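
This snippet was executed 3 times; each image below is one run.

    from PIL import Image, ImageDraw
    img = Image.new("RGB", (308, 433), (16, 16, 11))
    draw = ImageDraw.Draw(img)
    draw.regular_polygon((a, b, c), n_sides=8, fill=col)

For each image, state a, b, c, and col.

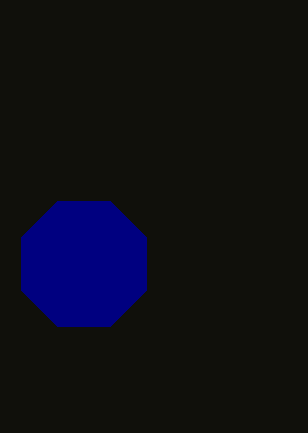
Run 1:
a = 84
b = 264
c = 68
col = 'navy'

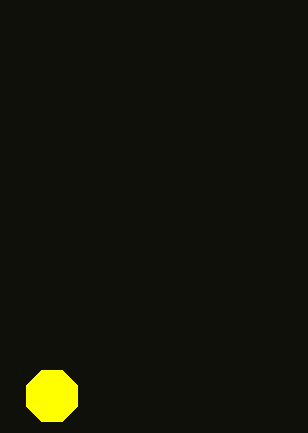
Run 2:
a = 52
b = 396
c = 28
col = 'yellow'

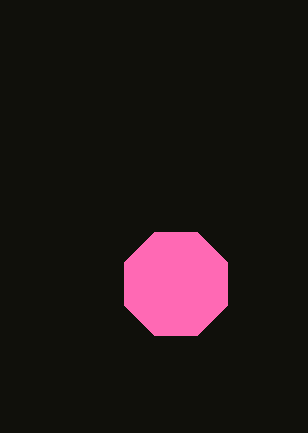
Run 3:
a = 176
b = 284
c = 56
col = 'hotpink'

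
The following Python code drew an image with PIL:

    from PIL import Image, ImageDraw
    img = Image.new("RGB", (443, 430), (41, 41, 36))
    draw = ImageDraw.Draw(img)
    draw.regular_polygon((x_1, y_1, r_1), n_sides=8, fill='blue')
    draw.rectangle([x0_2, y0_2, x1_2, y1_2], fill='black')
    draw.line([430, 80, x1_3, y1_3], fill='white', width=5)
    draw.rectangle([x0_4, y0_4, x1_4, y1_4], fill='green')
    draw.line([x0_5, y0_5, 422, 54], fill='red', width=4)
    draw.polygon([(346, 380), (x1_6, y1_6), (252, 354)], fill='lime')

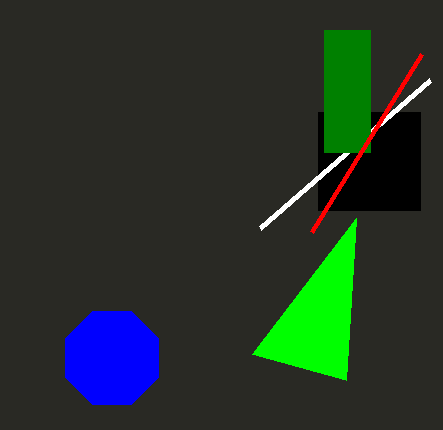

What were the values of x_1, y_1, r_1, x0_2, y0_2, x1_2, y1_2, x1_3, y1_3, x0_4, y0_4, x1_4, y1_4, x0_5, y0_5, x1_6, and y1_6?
x_1 = 112; y_1 = 358; r_1 = 50; x0_2 = 318; y0_2 = 112; x1_2 = 420; y1_2 = 210; x1_3 = 260; y1_3 = 228; x0_4 = 324; y0_4 = 30; x1_4 = 370; y1_4 = 152; x0_5 = 312; y0_5 = 232; x1_6 = 356; y1_6 = 218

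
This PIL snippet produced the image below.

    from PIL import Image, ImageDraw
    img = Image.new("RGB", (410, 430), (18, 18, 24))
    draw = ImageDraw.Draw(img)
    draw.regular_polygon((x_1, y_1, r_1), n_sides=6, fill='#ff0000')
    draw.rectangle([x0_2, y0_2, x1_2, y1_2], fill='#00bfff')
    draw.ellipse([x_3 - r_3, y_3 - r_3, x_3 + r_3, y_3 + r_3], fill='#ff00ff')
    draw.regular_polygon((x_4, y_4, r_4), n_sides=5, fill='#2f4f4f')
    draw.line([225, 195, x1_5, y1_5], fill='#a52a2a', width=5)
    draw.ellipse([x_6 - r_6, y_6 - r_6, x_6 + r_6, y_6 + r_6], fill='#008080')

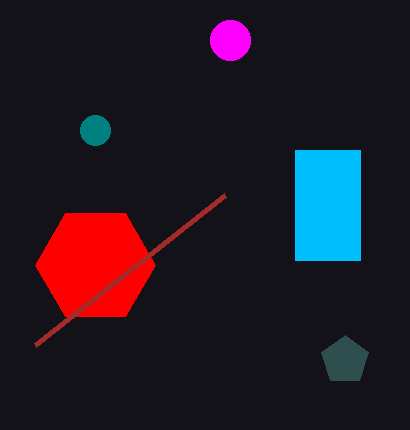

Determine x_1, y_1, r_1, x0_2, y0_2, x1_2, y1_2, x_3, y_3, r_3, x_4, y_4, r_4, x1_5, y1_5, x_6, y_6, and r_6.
x_1 = 95, y_1 = 265, r_1 = 60, x0_2 = 295, y0_2 = 150, x1_2 = 360, y1_2 = 260, x_3 = 230, y_3 = 40, r_3 = 20, x_4 = 345, y_4 = 360, r_4 = 25, x1_5 = 35, y1_5 = 345, x_6 = 95, y_6 = 130, r_6 = 15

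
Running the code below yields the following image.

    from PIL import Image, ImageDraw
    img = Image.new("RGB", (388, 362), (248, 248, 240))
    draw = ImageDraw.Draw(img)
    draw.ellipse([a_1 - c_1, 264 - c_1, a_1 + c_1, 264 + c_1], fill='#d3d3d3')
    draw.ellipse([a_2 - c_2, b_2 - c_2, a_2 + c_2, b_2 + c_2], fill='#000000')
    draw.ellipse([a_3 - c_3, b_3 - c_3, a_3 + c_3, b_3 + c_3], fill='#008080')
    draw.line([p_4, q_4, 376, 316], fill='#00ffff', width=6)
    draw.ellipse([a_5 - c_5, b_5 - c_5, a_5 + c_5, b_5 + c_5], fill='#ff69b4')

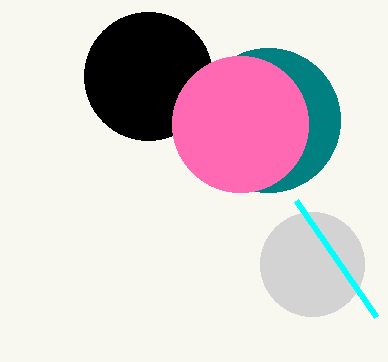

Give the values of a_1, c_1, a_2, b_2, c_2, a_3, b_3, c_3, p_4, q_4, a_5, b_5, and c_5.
a_1 = 312
c_1 = 52
a_2 = 148
b_2 = 76
c_2 = 64
a_3 = 268
b_3 = 120
c_3 = 72
p_4 = 296
q_4 = 200
a_5 = 240
b_5 = 124
c_5 = 68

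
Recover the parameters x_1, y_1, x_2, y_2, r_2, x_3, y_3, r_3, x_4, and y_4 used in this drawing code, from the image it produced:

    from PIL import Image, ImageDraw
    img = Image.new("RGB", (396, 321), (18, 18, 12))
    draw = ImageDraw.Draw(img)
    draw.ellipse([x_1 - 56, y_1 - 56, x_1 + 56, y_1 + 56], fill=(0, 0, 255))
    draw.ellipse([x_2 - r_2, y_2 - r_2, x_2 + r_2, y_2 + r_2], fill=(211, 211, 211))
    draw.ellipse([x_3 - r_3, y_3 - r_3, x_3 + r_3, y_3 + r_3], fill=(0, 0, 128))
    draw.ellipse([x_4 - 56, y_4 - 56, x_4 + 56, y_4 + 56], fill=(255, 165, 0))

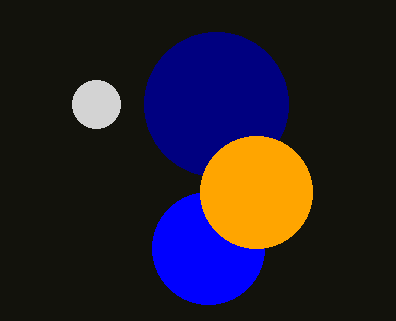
x_1 = 208, y_1 = 248, x_2 = 96, y_2 = 104, r_2 = 24, x_3 = 216, y_3 = 104, r_3 = 72, x_4 = 256, y_4 = 192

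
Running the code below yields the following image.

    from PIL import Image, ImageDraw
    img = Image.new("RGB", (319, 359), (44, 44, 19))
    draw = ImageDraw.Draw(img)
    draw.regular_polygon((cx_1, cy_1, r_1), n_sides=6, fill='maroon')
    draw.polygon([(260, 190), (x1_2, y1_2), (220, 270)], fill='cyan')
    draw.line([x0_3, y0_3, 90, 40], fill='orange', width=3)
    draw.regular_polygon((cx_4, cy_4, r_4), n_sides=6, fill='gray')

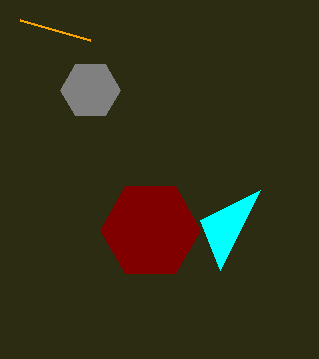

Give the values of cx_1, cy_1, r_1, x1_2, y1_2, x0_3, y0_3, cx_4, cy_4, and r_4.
cx_1 = 150
cy_1 = 230
r_1 = 50
x1_2 = 200
y1_2 = 220
x0_3 = 20
y0_3 = 20
cx_4 = 90
cy_4 = 90
r_4 = 30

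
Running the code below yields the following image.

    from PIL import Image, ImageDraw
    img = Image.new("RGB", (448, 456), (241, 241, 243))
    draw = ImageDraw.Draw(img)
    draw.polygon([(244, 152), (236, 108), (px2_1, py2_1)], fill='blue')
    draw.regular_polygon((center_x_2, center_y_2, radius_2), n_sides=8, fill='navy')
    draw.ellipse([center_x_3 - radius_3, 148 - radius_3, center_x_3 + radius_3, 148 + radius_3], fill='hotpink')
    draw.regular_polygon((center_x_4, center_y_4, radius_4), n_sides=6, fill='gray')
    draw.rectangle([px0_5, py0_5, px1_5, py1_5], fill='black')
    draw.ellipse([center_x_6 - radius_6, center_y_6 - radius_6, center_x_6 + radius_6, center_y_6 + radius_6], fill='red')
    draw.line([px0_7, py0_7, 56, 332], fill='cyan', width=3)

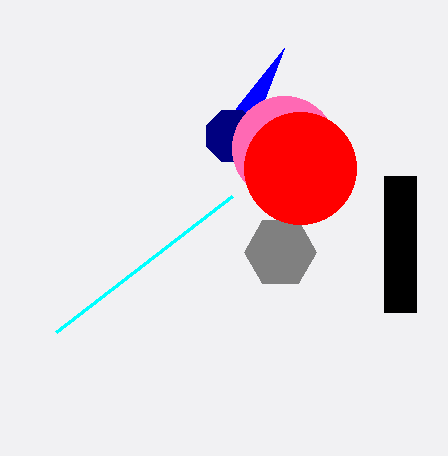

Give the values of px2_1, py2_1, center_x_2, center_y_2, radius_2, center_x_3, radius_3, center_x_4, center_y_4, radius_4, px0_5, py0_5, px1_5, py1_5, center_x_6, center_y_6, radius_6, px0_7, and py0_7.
px2_1 = 284
py2_1 = 48
center_x_2 = 232
center_y_2 = 136
radius_2 = 28
center_x_3 = 284
radius_3 = 52
center_x_4 = 280
center_y_4 = 252
radius_4 = 36
px0_5 = 384
py0_5 = 176
px1_5 = 416
py1_5 = 312
center_x_6 = 300
center_y_6 = 168
radius_6 = 56
px0_7 = 232
py0_7 = 196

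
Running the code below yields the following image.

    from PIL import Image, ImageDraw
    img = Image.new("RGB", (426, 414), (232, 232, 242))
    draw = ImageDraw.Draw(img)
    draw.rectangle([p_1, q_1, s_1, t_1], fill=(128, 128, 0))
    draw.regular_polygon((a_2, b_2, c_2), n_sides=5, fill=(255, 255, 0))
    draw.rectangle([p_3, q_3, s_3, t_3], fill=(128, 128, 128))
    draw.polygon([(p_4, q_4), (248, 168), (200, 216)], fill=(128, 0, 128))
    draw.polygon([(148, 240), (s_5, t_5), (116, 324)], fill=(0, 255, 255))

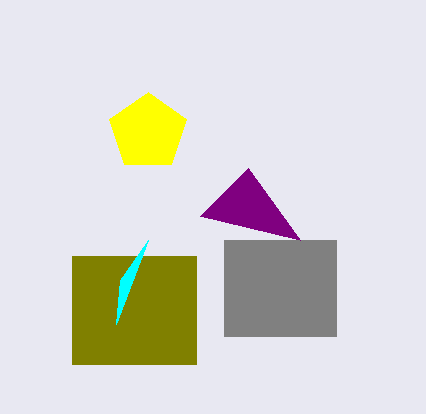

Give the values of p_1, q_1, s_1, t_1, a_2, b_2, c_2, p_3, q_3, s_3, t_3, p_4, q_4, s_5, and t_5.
p_1 = 72
q_1 = 256
s_1 = 196
t_1 = 364
a_2 = 148
b_2 = 132
c_2 = 40
p_3 = 224
q_3 = 240
s_3 = 336
t_3 = 336
p_4 = 300
q_4 = 240
s_5 = 120
t_5 = 280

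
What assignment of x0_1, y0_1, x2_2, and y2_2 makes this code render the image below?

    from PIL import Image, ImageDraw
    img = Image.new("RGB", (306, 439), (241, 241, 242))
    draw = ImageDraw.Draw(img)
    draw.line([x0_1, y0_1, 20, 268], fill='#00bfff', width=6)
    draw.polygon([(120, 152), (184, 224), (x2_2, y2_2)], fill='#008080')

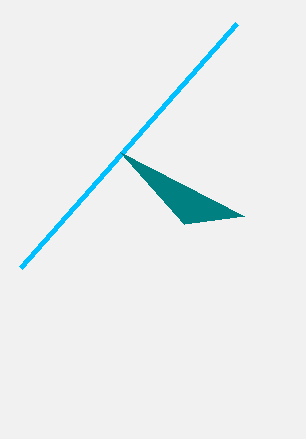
x0_1 = 236; y0_1 = 24; x2_2 = 244; y2_2 = 216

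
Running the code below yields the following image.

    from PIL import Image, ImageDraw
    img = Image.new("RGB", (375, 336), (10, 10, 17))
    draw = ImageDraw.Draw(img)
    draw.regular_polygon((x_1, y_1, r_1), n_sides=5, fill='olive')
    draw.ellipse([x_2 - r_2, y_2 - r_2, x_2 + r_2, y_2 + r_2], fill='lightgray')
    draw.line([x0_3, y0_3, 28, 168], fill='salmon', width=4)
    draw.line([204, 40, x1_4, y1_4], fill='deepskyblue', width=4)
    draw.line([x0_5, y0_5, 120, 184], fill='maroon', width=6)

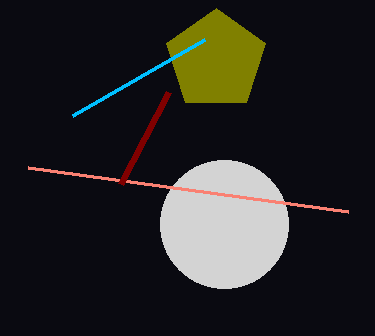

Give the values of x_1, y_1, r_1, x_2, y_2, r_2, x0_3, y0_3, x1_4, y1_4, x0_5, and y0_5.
x_1 = 216
y_1 = 60
r_1 = 52
x_2 = 224
y_2 = 224
r_2 = 64
x0_3 = 348
y0_3 = 212
x1_4 = 72
y1_4 = 116
x0_5 = 168
y0_5 = 92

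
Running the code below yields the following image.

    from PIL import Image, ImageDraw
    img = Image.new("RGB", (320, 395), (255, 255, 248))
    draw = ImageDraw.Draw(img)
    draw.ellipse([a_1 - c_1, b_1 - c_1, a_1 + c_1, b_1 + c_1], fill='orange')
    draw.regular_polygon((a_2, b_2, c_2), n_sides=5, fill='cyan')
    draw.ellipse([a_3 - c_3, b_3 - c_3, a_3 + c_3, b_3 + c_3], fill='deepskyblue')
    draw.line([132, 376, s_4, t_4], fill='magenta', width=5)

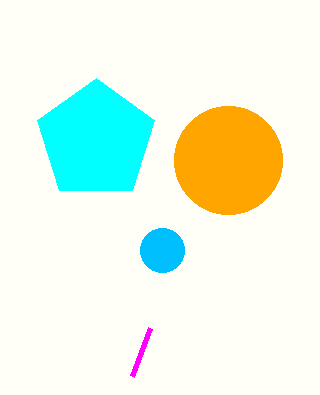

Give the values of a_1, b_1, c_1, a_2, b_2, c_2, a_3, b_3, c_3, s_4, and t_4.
a_1 = 228
b_1 = 160
c_1 = 54
a_2 = 96
b_2 = 140
c_2 = 62
a_3 = 162
b_3 = 250
c_3 = 22
s_4 = 150
t_4 = 328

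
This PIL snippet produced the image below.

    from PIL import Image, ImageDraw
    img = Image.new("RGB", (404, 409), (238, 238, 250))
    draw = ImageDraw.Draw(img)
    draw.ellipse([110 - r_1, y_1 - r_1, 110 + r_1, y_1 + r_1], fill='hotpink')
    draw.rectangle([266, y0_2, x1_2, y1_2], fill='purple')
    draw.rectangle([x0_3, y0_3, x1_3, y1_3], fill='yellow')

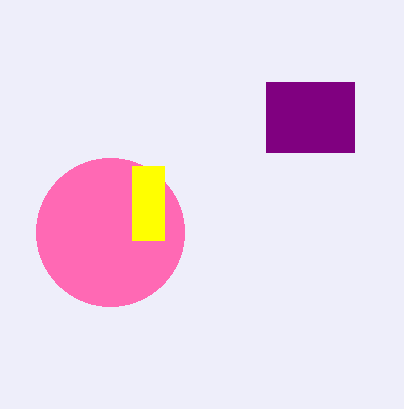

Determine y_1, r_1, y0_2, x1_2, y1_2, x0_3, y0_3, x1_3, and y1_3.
y_1 = 232, r_1 = 74, y0_2 = 82, x1_2 = 354, y1_2 = 152, x0_3 = 132, y0_3 = 166, x1_3 = 164, y1_3 = 240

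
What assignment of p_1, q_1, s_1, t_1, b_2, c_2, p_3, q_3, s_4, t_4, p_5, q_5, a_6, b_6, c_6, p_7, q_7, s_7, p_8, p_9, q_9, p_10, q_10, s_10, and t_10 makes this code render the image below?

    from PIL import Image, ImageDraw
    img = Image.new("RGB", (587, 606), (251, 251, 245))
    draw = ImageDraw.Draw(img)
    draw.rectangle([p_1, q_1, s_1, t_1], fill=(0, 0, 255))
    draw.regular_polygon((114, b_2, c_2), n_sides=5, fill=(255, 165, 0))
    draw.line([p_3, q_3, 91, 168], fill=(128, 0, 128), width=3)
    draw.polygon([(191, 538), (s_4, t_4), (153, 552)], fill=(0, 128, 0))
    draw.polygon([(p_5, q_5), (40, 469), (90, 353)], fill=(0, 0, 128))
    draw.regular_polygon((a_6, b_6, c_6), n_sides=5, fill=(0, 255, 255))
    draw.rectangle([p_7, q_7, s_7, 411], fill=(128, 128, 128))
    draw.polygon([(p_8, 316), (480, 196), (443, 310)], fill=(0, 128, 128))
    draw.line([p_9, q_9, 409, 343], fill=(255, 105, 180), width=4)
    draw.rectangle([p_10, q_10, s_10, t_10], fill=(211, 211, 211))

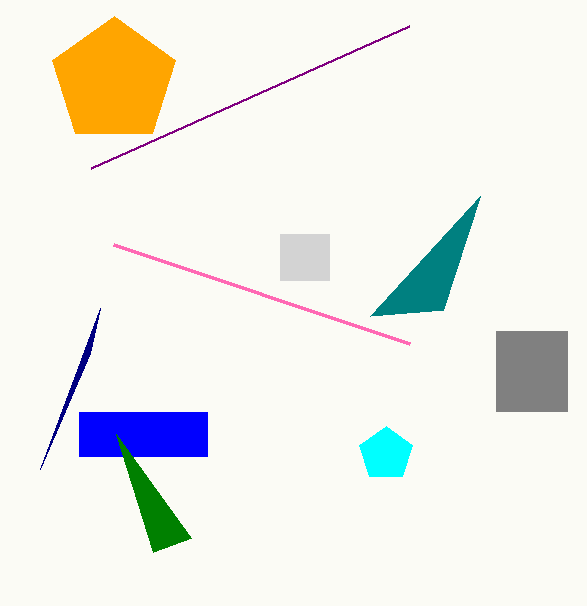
p_1 = 79; q_1 = 412; s_1 = 207; t_1 = 456; b_2 = 81; c_2 = 65; p_3 = 409; q_3 = 26; s_4 = 116; t_4 = 434; p_5 = 100; q_5 = 308; a_6 = 386; b_6 = 454; c_6 = 28; p_7 = 496; q_7 = 331; s_7 = 567; p_8 = 370; p_9 = 113; q_9 = 244; p_10 = 280; q_10 = 234; s_10 = 329; t_10 = 280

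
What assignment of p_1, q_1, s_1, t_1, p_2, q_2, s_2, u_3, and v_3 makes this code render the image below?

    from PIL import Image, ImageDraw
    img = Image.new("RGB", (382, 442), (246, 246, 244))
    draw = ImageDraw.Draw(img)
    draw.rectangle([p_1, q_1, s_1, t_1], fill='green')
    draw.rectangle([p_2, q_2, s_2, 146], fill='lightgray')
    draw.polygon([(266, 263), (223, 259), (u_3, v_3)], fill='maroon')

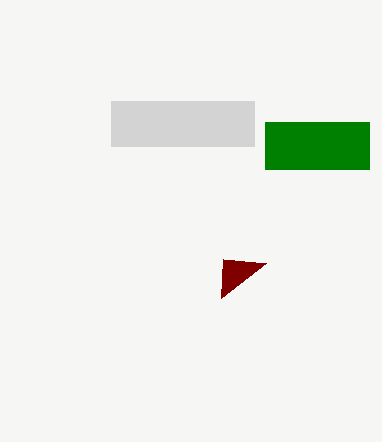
p_1 = 265
q_1 = 122
s_1 = 369
t_1 = 169
p_2 = 111
q_2 = 101
s_2 = 254
u_3 = 221
v_3 = 298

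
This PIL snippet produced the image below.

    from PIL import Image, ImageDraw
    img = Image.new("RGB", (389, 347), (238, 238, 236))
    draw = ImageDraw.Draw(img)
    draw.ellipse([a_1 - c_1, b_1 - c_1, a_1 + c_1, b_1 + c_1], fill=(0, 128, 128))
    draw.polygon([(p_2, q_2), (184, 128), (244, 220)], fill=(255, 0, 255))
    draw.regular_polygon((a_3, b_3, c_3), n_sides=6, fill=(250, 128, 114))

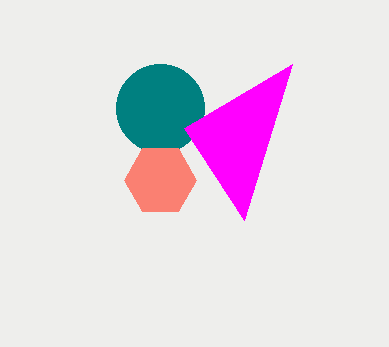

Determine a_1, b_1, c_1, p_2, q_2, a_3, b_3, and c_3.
a_1 = 160; b_1 = 108; c_1 = 44; p_2 = 292; q_2 = 64; a_3 = 160; b_3 = 180; c_3 = 36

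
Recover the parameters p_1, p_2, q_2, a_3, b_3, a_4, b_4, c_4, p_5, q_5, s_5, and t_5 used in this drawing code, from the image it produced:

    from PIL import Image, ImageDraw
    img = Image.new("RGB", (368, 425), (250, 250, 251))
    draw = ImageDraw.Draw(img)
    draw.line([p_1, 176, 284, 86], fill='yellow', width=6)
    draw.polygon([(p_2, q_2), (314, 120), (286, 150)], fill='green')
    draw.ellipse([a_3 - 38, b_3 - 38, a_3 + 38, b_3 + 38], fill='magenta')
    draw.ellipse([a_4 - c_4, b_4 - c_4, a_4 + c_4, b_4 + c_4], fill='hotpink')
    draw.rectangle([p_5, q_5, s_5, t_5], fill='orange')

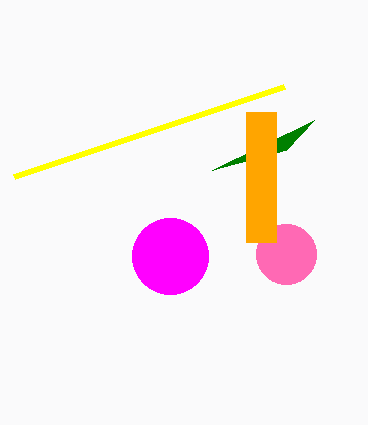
p_1 = 14
p_2 = 212
q_2 = 170
a_3 = 170
b_3 = 256
a_4 = 286
b_4 = 254
c_4 = 30
p_5 = 246
q_5 = 112
s_5 = 276
t_5 = 242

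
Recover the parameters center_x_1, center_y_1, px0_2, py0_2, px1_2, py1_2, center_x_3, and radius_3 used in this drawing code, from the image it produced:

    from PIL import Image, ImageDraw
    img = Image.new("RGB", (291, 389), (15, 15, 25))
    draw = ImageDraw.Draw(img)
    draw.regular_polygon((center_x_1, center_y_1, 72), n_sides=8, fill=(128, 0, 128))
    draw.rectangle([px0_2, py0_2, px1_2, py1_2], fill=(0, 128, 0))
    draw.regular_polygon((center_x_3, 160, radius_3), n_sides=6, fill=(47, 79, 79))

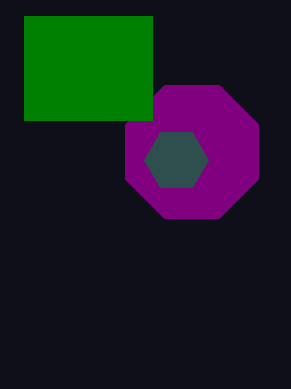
center_x_1 = 192; center_y_1 = 152; px0_2 = 24; py0_2 = 16; px1_2 = 152; py1_2 = 120; center_x_3 = 176; radius_3 = 32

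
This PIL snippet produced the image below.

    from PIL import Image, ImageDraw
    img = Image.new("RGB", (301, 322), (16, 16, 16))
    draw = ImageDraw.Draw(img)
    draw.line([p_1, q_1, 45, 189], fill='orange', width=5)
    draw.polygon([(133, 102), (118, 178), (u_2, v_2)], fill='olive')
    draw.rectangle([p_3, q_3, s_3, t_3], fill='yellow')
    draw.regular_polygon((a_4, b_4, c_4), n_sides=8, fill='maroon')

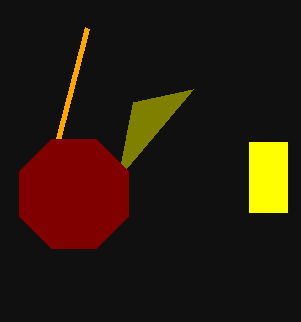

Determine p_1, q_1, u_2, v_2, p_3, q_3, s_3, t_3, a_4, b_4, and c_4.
p_1 = 87; q_1 = 28; u_2 = 193; v_2 = 89; p_3 = 249; q_3 = 142; s_3 = 287; t_3 = 212; a_4 = 74; b_4 = 194; c_4 = 59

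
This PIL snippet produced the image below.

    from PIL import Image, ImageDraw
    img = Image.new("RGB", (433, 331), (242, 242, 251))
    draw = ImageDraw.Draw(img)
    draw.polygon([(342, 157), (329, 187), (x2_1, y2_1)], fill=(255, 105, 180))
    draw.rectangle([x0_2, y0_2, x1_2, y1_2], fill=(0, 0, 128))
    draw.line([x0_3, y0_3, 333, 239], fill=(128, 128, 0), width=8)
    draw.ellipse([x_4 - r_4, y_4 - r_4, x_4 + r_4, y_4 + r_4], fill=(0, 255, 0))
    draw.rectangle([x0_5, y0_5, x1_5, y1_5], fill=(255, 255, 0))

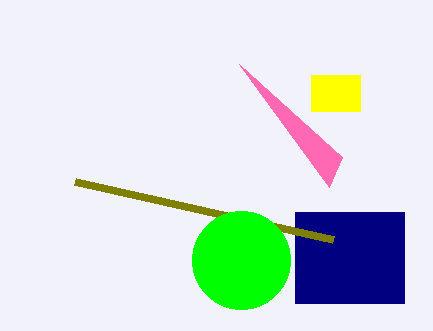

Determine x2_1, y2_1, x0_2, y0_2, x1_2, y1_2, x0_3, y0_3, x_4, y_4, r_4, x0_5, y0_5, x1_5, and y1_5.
x2_1 = 239, y2_1 = 64, x0_2 = 295, y0_2 = 212, x1_2 = 404, y1_2 = 303, x0_3 = 75, y0_3 = 181, x_4 = 241, y_4 = 260, r_4 = 49, x0_5 = 311, y0_5 = 75, x1_5 = 360, y1_5 = 111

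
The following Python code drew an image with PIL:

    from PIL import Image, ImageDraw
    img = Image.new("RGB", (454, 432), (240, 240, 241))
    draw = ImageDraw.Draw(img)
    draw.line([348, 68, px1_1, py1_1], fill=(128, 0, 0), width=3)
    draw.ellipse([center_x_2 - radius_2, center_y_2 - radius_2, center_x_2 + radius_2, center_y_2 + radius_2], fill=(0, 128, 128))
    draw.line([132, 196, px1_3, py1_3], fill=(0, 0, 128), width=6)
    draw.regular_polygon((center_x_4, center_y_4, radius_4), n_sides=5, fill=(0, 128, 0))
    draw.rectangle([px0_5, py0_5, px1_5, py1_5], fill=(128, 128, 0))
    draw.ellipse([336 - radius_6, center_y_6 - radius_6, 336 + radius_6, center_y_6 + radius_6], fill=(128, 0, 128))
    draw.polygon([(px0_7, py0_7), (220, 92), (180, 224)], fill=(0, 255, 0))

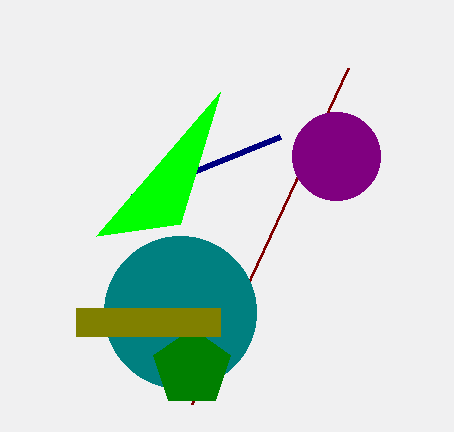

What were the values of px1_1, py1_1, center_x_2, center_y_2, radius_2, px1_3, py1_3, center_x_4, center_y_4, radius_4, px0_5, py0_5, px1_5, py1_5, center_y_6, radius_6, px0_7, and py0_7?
px1_1 = 192; py1_1 = 404; center_x_2 = 180; center_y_2 = 312; radius_2 = 76; px1_3 = 280; py1_3 = 136; center_x_4 = 192; center_y_4 = 368; radius_4 = 40; px0_5 = 76; py0_5 = 308; px1_5 = 220; py1_5 = 336; center_y_6 = 156; radius_6 = 44; px0_7 = 96; py0_7 = 236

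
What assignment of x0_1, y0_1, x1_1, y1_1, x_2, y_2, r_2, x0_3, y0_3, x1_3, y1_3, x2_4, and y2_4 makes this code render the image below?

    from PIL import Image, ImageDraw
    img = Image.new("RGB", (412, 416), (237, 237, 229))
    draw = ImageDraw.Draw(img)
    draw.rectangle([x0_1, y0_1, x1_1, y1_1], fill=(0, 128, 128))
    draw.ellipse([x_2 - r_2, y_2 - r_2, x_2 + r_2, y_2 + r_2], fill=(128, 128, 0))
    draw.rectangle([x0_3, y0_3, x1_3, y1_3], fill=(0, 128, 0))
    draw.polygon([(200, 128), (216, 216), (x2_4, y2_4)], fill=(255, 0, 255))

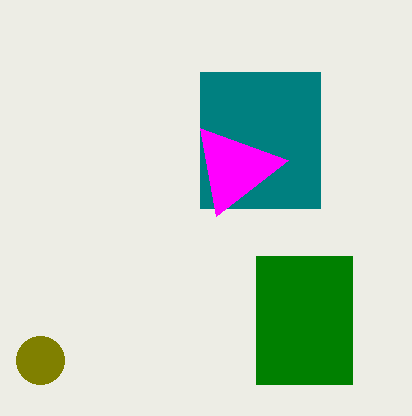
x0_1 = 200, y0_1 = 72, x1_1 = 320, y1_1 = 208, x_2 = 40, y_2 = 360, r_2 = 24, x0_3 = 256, y0_3 = 256, x1_3 = 352, y1_3 = 384, x2_4 = 288, y2_4 = 160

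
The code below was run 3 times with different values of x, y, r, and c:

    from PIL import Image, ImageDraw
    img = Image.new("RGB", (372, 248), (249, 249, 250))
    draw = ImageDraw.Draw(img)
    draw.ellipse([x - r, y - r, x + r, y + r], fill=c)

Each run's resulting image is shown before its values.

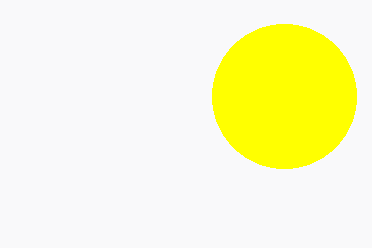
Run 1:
x = 284; y = 96; r = 72; c = 'yellow'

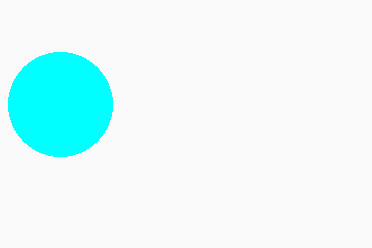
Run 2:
x = 60
y = 104
r = 52
c = 'cyan'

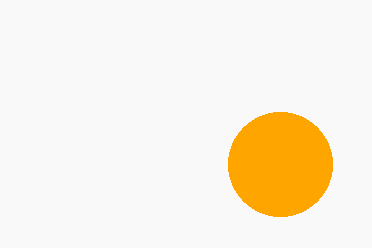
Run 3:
x = 280
y = 164
r = 52
c = 'orange'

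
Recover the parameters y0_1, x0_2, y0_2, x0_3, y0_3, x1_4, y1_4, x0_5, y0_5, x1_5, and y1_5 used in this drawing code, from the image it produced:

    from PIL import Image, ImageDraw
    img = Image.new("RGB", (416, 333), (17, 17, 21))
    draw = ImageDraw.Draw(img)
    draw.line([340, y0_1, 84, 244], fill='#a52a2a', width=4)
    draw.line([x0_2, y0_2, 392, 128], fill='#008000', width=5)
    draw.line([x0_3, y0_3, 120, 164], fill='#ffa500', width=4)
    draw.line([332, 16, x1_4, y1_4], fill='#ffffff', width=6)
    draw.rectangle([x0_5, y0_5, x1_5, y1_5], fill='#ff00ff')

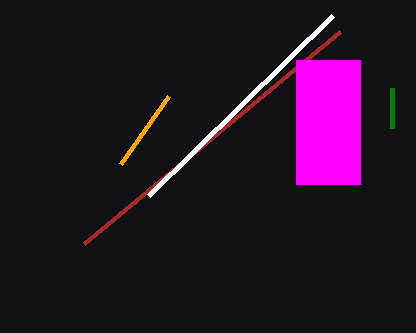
y0_1 = 32
x0_2 = 392
y0_2 = 88
x0_3 = 168
y0_3 = 96
x1_4 = 148
y1_4 = 196
x0_5 = 296
y0_5 = 60
x1_5 = 360
y1_5 = 184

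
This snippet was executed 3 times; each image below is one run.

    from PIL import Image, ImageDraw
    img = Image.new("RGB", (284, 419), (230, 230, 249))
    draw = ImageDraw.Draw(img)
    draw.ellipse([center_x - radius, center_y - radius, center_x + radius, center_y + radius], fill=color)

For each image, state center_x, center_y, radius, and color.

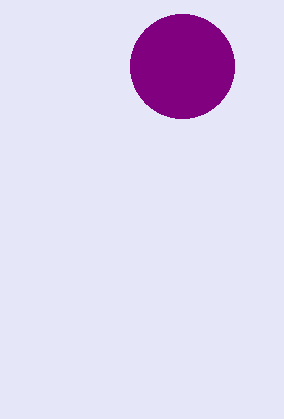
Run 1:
center_x = 182, center_y = 66, radius = 52, color = 'purple'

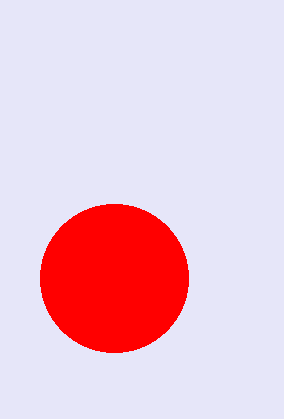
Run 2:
center_x = 114
center_y = 278
radius = 74
color = 'red'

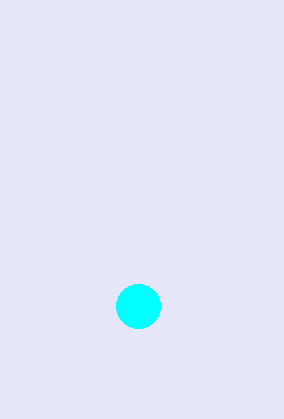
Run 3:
center_x = 138
center_y = 306
radius = 22
color = 'cyan'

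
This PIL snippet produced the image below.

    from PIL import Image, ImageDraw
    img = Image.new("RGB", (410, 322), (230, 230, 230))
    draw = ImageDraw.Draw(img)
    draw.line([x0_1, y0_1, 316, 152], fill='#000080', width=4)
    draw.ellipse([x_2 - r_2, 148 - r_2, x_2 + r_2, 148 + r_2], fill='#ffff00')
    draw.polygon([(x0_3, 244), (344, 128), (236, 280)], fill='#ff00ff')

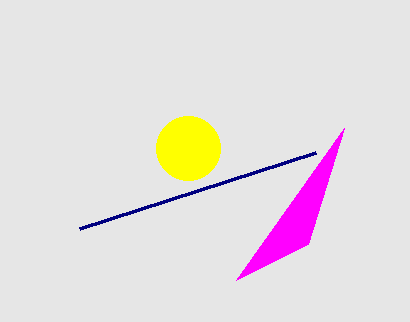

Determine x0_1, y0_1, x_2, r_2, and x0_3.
x0_1 = 80, y0_1 = 228, x_2 = 188, r_2 = 32, x0_3 = 308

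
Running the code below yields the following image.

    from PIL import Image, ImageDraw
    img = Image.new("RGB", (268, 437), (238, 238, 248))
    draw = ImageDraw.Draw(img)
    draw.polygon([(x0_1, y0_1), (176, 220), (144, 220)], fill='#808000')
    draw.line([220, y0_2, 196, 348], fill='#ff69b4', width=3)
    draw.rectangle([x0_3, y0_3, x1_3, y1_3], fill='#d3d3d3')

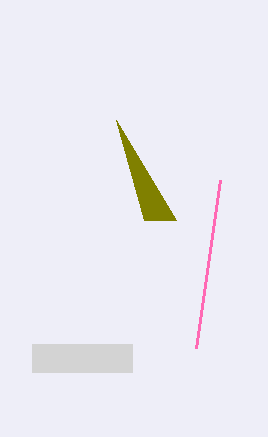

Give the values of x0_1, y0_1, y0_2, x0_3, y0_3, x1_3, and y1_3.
x0_1 = 116
y0_1 = 120
y0_2 = 180
x0_3 = 32
y0_3 = 344
x1_3 = 132
y1_3 = 372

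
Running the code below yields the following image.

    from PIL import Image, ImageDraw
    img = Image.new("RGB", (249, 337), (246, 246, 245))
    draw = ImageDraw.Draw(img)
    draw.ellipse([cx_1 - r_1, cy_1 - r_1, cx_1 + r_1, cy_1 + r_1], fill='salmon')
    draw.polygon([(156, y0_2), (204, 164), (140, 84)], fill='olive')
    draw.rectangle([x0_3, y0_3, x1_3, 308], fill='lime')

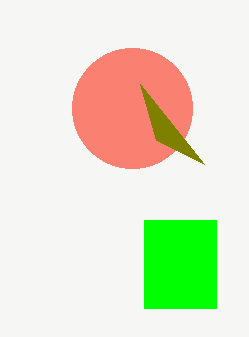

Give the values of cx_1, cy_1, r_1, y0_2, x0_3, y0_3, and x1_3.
cx_1 = 132; cy_1 = 108; r_1 = 60; y0_2 = 140; x0_3 = 144; y0_3 = 220; x1_3 = 216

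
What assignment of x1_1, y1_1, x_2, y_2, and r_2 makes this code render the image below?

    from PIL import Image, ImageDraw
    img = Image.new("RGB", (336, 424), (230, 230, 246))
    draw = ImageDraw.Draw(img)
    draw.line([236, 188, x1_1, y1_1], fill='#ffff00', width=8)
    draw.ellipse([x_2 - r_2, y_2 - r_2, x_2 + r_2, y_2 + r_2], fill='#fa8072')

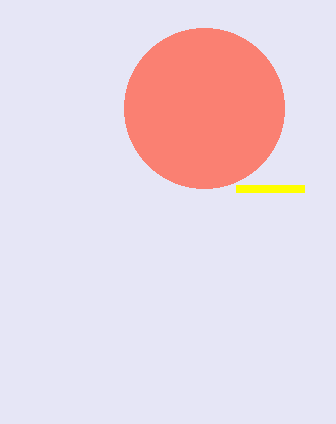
x1_1 = 304
y1_1 = 188
x_2 = 204
y_2 = 108
r_2 = 80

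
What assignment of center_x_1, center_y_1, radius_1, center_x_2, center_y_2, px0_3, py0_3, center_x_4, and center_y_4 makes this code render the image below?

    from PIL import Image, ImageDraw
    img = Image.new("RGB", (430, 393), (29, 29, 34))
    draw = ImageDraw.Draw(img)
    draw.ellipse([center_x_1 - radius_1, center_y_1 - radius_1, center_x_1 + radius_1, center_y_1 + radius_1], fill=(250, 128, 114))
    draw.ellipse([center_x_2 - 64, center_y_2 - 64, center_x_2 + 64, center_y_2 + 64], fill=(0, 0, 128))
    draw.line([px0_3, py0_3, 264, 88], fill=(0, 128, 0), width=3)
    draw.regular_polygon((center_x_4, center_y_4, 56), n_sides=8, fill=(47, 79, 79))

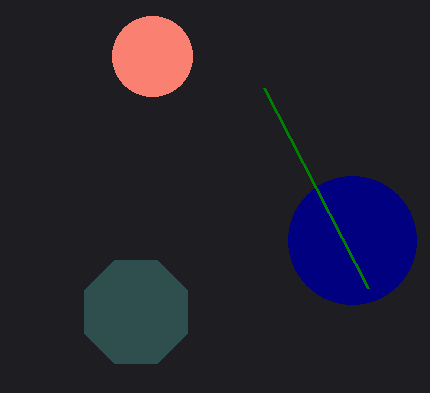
center_x_1 = 152; center_y_1 = 56; radius_1 = 40; center_x_2 = 352; center_y_2 = 240; px0_3 = 368; py0_3 = 288; center_x_4 = 136; center_y_4 = 312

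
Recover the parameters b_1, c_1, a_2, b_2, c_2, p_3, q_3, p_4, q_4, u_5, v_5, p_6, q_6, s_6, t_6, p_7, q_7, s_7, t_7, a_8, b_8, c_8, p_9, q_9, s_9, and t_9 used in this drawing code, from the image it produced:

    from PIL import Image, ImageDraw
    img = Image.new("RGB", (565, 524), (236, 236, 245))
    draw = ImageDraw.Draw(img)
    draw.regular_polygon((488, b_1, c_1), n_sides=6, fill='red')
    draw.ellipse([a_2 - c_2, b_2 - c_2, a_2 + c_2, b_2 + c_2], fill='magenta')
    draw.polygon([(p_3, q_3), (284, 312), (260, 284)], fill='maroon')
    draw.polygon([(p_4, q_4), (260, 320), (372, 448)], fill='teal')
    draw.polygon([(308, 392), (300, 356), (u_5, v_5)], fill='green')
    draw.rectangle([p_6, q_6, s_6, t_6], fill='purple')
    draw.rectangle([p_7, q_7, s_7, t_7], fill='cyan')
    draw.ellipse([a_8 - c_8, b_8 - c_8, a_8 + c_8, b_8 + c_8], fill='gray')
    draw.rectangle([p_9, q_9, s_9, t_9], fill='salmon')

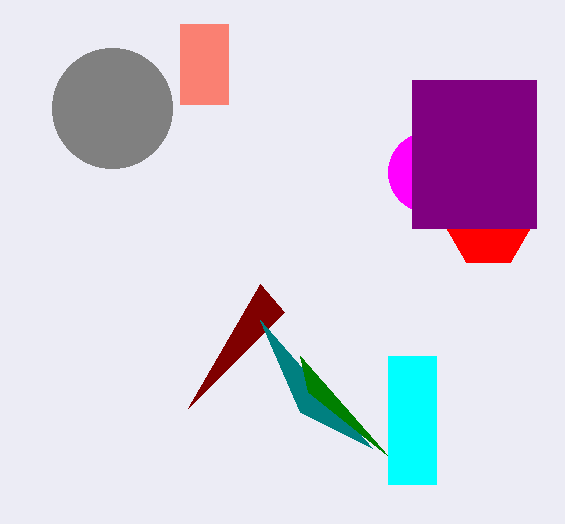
b_1 = 224, c_1 = 44, a_2 = 428, b_2 = 172, c_2 = 40, p_3 = 188, q_3 = 408, p_4 = 300, q_4 = 412, u_5 = 388, v_5 = 456, p_6 = 412, q_6 = 80, s_6 = 536, t_6 = 228, p_7 = 388, q_7 = 356, s_7 = 436, t_7 = 484, a_8 = 112, b_8 = 108, c_8 = 60, p_9 = 180, q_9 = 24, s_9 = 228, t_9 = 104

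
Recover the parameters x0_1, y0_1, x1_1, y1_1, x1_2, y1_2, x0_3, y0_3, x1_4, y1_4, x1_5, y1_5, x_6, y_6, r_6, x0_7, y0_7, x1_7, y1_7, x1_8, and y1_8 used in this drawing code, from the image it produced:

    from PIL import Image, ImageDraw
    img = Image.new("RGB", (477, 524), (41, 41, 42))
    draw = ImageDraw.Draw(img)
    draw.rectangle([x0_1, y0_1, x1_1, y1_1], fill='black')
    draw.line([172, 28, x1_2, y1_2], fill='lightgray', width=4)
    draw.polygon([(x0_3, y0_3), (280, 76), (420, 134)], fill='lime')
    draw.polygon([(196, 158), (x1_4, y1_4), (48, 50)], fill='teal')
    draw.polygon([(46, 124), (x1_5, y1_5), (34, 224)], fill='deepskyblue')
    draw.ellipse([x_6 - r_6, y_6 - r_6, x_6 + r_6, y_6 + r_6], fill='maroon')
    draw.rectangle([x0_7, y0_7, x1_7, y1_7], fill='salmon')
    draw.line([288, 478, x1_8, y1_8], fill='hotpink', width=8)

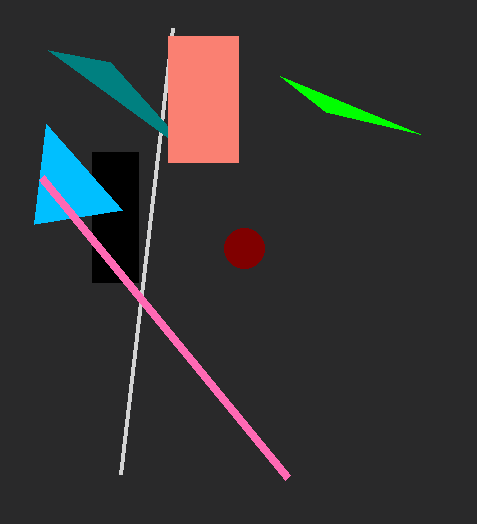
x0_1 = 92
y0_1 = 152
x1_1 = 138
y1_1 = 282
x1_2 = 120
y1_2 = 474
x0_3 = 326
y0_3 = 112
x1_4 = 110
y1_4 = 62
x1_5 = 122
y1_5 = 210
x_6 = 244
y_6 = 248
r_6 = 20
x0_7 = 168
y0_7 = 36
x1_7 = 238
y1_7 = 162
x1_8 = 42
y1_8 = 178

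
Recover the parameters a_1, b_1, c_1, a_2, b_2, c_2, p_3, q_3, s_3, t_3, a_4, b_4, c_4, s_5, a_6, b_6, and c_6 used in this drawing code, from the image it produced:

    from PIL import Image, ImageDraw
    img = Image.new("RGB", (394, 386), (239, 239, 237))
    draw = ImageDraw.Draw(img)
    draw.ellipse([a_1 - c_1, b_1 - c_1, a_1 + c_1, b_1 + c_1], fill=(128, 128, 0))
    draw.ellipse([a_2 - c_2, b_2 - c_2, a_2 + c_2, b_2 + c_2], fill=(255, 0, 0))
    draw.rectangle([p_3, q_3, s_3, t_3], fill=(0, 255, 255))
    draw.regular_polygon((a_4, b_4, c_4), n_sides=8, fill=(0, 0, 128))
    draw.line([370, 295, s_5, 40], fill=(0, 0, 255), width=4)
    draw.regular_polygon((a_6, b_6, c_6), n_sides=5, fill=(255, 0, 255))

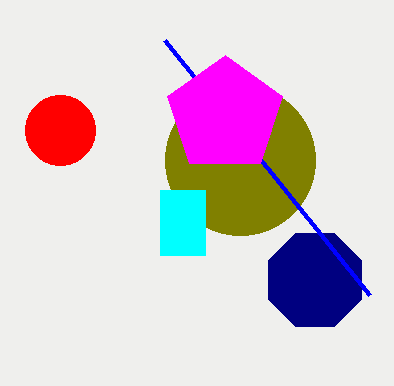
a_1 = 240; b_1 = 160; c_1 = 75; a_2 = 60; b_2 = 130; c_2 = 35; p_3 = 160; q_3 = 190; s_3 = 205; t_3 = 255; a_4 = 315; b_4 = 280; c_4 = 50; s_5 = 165; a_6 = 225; b_6 = 115; c_6 = 60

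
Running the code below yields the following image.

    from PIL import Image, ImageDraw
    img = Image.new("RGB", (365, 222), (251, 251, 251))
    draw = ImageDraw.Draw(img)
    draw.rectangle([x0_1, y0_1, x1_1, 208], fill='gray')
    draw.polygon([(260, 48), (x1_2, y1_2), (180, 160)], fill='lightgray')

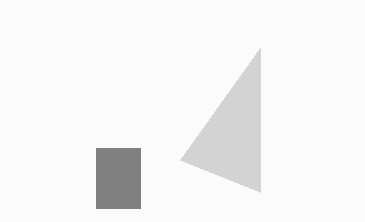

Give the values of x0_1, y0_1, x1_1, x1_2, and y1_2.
x0_1 = 96; y0_1 = 148; x1_1 = 140; x1_2 = 260; y1_2 = 192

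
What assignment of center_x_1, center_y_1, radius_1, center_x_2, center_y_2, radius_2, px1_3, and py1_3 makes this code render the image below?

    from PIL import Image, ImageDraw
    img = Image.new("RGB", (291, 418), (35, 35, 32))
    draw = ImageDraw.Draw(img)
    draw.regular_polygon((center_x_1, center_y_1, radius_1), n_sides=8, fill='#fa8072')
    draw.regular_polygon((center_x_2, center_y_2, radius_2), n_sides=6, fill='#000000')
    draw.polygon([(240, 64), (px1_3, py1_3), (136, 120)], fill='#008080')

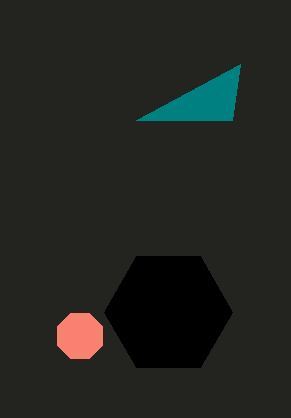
center_x_1 = 80, center_y_1 = 336, radius_1 = 24, center_x_2 = 168, center_y_2 = 312, radius_2 = 64, px1_3 = 232, py1_3 = 120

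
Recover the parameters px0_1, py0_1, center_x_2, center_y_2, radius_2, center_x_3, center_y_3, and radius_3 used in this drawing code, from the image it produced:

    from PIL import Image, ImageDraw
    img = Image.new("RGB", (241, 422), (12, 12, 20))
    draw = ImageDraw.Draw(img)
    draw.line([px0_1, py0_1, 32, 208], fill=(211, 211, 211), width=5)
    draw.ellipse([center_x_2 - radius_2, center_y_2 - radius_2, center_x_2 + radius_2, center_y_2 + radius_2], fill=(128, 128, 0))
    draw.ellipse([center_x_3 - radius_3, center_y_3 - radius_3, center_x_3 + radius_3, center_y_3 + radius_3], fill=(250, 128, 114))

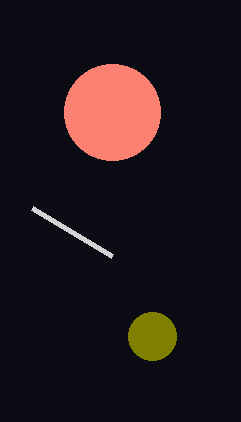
px0_1 = 112, py0_1 = 256, center_x_2 = 152, center_y_2 = 336, radius_2 = 24, center_x_3 = 112, center_y_3 = 112, radius_3 = 48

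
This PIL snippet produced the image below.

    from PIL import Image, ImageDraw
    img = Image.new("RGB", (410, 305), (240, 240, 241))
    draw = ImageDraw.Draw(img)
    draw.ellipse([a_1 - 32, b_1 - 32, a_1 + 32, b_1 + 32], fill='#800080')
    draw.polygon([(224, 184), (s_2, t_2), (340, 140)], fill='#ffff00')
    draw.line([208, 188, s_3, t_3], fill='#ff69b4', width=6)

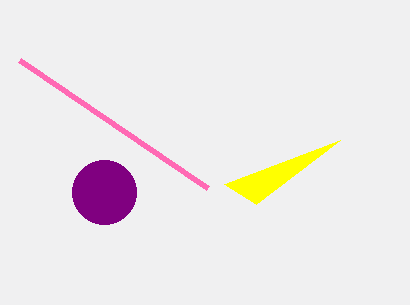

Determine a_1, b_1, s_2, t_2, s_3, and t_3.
a_1 = 104
b_1 = 192
s_2 = 256
t_2 = 204
s_3 = 20
t_3 = 60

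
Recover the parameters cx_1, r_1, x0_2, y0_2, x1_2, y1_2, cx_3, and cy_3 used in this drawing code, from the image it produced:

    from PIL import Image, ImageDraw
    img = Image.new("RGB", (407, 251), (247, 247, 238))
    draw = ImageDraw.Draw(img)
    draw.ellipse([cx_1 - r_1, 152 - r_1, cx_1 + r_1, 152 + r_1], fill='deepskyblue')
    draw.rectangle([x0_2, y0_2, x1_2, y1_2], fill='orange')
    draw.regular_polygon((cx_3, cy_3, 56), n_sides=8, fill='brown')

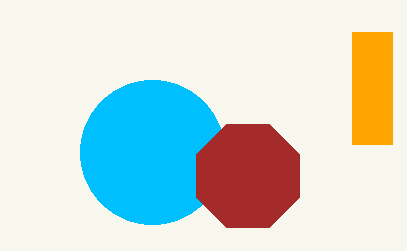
cx_1 = 152; r_1 = 72; x0_2 = 352; y0_2 = 32; x1_2 = 392; y1_2 = 144; cx_3 = 248; cy_3 = 176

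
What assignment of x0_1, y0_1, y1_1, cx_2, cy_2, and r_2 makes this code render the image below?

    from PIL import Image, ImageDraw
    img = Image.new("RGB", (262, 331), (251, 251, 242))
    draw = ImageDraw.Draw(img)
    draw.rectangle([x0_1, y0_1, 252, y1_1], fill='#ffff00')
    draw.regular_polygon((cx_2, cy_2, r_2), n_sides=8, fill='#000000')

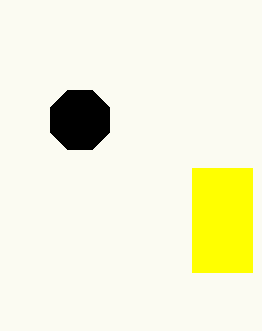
x0_1 = 192, y0_1 = 168, y1_1 = 272, cx_2 = 80, cy_2 = 120, r_2 = 32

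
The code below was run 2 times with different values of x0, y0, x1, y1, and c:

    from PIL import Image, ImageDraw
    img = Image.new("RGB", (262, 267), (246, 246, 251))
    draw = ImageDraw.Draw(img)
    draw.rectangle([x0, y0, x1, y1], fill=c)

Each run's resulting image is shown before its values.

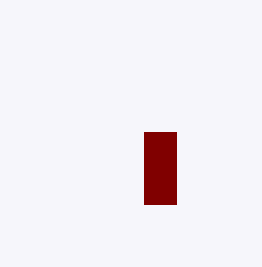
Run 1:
x0 = 144, y0 = 132, x1 = 176, y1 = 204, c = 'maroon'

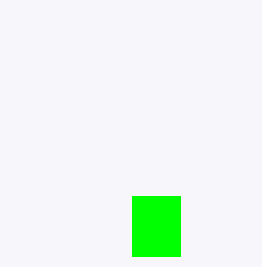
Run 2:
x0 = 132; y0 = 196; x1 = 180; y1 = 256; c = 'lime'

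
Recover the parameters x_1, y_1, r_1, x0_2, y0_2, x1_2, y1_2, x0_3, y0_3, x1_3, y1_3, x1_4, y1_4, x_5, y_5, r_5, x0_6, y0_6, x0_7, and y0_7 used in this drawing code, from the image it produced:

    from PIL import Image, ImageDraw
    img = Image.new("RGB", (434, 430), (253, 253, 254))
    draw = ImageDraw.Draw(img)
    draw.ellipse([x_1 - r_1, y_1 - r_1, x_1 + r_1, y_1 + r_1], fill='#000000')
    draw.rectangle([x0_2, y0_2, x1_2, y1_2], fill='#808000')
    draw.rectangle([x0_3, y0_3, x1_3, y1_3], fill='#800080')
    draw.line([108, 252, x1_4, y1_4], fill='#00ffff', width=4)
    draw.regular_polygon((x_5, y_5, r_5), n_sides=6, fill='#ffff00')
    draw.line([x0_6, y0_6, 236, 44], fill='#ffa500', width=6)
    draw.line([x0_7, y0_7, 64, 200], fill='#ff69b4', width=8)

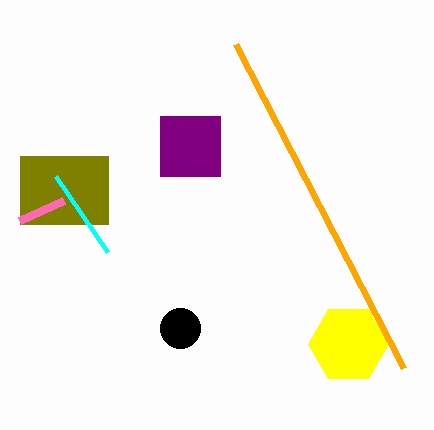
x_1 = 180; y_1 = 328; r_1 = 20; x0_2 = 20; y0_2 = 156; x1_2 = 108; y1_2 = 224; x0_3 = 160; y0_3 = 116; x1_3 = 220; y1_3 = 176; x1_4 = 56; y1_4 = 176; x_5 = 348; y_5 = 344; r_5 = 40; x0_6 = 404; y0_6 = 368; x0_7 = 20; y0_7 = 220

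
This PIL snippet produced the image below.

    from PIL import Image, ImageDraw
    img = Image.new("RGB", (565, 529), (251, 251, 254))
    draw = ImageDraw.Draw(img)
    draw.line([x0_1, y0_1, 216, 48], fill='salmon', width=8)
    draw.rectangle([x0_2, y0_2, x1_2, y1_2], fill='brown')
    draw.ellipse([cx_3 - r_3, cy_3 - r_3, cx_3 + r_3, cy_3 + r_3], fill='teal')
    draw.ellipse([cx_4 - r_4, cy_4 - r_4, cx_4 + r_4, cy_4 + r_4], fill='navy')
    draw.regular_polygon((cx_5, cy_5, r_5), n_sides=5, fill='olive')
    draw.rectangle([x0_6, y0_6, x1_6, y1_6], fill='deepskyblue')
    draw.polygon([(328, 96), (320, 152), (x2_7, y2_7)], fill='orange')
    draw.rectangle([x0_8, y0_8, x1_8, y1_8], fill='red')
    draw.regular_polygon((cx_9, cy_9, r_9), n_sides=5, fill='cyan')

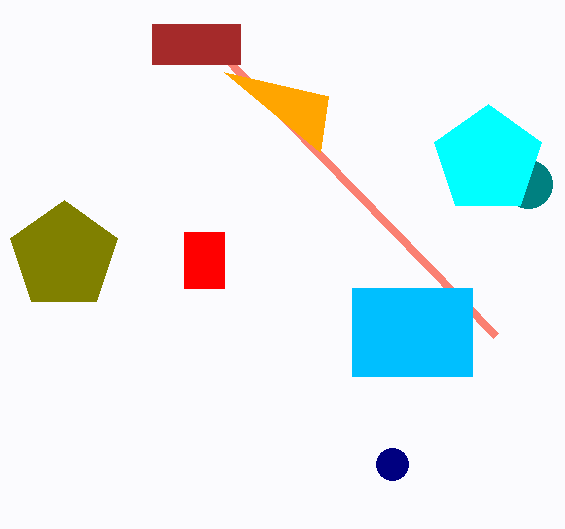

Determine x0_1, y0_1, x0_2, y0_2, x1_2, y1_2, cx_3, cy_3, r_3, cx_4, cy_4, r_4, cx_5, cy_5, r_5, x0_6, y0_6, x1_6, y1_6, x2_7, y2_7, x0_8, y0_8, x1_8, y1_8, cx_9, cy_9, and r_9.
x0_1 = 496, y0_1 = 336, x0_2 = 152, y0_2 = 24, x1_2 = 240, y1_2 = 64, cx_3 = 528, cy_3 = 184, r_3 = 24, cx_4 = 392, cy_4 = 464, r_4 = 16, cx_5 = 64, cy_5 = 256, r_5 = 56, x0_6 = 352, y0_6 = 288, x1_6 = 472, y1_6 = 376, x2_7 = 224, y2_7 = 72, x0_8 = 184, y0_8 = 232, x1_8 = 224, y1_8 = 288, cx_9 = 488, cy_9 = 160, r_9 = 56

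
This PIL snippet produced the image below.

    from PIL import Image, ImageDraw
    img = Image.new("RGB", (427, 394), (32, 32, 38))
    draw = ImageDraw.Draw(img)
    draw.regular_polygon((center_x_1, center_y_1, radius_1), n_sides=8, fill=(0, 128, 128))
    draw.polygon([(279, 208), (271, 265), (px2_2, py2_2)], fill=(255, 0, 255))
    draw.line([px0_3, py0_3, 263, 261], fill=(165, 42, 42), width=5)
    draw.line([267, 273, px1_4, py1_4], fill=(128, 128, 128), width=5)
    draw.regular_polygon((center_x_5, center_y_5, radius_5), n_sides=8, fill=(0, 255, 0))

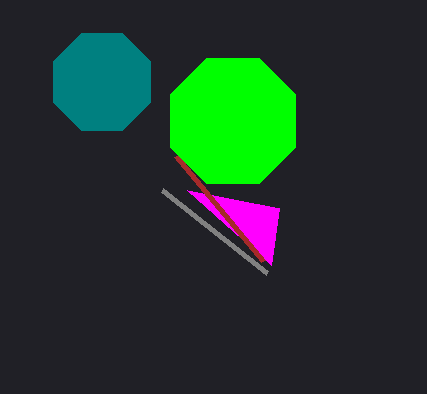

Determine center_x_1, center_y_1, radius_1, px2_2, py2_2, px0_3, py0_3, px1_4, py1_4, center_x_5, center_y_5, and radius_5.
center_x_1 = 102, center_y_1 = 82, radius_1 = 53, px2_2 = 187, py2_2 = 190, px0_3 = 176, py0_3 = 156, px1_4 = 162, py1_4 = 190, center_x_5 = 233, center_y_5 = 121, radius_5 = 68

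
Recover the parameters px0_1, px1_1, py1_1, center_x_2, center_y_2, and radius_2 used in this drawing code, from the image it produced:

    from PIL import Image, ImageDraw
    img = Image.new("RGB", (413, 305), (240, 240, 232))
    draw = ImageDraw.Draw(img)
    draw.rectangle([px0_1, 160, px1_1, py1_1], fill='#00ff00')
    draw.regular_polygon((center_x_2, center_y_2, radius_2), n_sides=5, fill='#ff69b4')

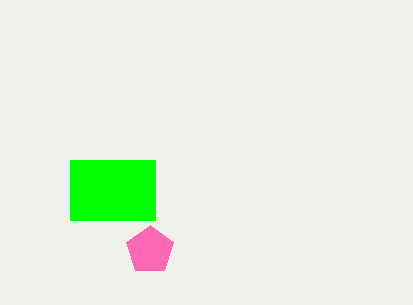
px0_1 = 70
px1_1 = 155
py1_1 = 220
center_x_2 = 150
center_y_2 = 250
radius_2 = 25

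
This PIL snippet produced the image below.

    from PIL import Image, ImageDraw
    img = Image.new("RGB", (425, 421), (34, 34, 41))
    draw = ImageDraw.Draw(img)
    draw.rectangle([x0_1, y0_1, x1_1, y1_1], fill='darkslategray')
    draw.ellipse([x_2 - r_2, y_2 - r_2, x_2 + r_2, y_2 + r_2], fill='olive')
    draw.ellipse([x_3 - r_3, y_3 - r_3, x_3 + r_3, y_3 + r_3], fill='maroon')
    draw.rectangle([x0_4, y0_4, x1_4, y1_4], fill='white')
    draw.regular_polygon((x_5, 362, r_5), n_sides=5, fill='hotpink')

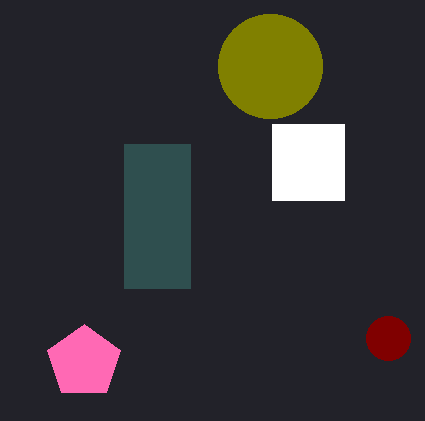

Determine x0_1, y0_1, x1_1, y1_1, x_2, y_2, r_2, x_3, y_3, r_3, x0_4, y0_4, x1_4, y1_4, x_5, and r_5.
x0_1 = 124
y0_1 = 144
x1_1 = 190
y1_1 = 288
x_2 = 270
y_2 = 66
r_2 = 52
x_3 = 388
y_3 = 338
r_3 = 22
x0_4 = 272
y0_4 = 124
x1_4 = 344
y1_4 = 200
x_5 = 84
r_5 = 38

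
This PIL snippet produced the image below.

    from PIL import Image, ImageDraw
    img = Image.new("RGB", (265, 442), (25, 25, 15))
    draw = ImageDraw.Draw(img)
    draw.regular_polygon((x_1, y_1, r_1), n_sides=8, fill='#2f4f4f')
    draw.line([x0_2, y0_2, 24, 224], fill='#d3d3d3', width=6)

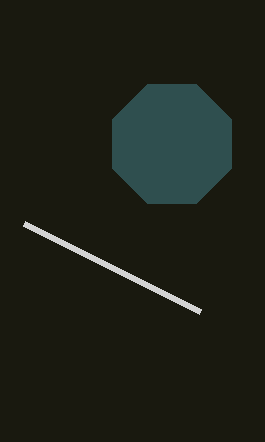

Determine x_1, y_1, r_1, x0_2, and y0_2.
x_1 = 172; y_1 = 144; r_1 = 64; x0_2 = 200; y0_2 = 312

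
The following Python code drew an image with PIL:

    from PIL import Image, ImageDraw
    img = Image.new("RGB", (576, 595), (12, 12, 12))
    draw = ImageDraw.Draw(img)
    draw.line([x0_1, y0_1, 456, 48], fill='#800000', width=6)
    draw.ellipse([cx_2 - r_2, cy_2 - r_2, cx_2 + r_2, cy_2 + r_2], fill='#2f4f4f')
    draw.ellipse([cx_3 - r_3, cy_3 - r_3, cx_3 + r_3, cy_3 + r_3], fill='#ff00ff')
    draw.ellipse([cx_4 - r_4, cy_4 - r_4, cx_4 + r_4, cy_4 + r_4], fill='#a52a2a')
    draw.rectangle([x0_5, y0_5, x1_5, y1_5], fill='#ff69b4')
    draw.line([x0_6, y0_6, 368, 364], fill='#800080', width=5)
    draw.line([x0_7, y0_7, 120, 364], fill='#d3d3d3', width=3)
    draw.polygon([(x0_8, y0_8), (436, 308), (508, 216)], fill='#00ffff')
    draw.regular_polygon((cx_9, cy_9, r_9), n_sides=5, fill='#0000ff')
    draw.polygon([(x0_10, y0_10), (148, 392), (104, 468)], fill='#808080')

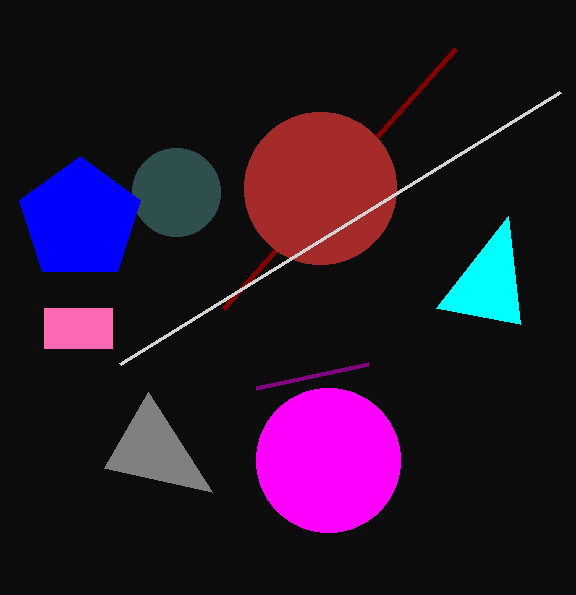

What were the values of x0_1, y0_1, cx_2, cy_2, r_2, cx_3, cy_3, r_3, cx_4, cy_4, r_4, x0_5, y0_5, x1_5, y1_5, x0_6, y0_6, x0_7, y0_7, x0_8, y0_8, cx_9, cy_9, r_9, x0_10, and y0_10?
x0_1 = 224; y0_1 = 308; cx_2 = 176; cy_2 = 192; r_2 = 44; cx_3 = 328; cy_3 = 460; r_3 = 72; cx_4 = 320; cy_4 = 188; r_4 = 76; x0_5 = 44; y0_5 = 308; x1_5 = 112; y1_5 = 348; x0_6 = 256; y0_6 = 388; x0_7 = 560; y0_7 = 92; x0_8 = 520; y0_8 = 324; cx_9 = 80; cy_9 = 220; r_9 = 64; x0_10 = 212; y0_10 = 492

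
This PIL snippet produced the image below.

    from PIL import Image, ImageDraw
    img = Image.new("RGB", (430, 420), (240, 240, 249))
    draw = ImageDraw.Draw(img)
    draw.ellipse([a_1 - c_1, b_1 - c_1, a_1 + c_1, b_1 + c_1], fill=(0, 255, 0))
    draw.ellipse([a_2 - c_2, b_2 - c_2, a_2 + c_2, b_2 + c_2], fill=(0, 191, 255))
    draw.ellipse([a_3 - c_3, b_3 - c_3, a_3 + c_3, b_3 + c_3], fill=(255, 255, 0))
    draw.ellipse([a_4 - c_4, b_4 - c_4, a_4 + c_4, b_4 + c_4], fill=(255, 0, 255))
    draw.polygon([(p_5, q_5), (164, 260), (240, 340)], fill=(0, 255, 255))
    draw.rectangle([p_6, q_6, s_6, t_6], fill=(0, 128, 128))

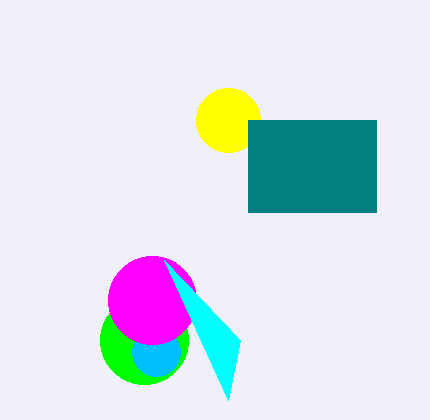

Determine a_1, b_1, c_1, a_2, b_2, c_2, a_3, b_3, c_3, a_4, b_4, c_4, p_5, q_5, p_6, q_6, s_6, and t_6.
a_1 = 144, b_1 = 340, c_1 = 44, a_2 = 156, b_2 = 352, c_2 = 24, a_3 = 228, b_3 = 120, c_3 = 32, a_4 = 152, b_4 = 300, c_4 = 44, p_5 = 228, q_5 = 400, p_6 = 248, q_6 = 120, s_6 = 376, t_6 = 212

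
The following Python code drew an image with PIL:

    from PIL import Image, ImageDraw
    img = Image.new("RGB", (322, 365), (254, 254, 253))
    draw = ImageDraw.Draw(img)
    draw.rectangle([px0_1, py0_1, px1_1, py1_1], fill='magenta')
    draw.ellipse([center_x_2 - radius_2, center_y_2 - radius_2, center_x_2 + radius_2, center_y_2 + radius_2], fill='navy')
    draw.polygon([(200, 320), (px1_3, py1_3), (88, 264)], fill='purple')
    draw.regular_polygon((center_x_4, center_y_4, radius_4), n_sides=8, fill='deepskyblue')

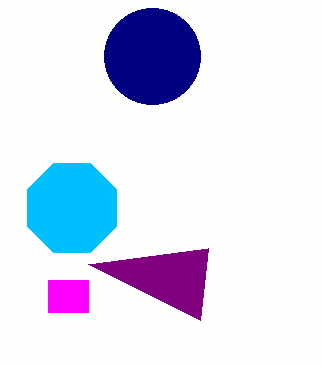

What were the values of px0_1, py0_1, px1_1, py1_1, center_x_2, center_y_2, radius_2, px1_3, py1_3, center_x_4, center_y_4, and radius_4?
px0_1 = 48; py0_1 = 280; px1_1 = 88; py1_1 = 312; center_x_2 = 152; center_y_2 = 56; radius_2 = 48; px1_3 = 208; py1_3 = 248; center_x_4 = 72; center_y_4 = 208; radius_4 = 48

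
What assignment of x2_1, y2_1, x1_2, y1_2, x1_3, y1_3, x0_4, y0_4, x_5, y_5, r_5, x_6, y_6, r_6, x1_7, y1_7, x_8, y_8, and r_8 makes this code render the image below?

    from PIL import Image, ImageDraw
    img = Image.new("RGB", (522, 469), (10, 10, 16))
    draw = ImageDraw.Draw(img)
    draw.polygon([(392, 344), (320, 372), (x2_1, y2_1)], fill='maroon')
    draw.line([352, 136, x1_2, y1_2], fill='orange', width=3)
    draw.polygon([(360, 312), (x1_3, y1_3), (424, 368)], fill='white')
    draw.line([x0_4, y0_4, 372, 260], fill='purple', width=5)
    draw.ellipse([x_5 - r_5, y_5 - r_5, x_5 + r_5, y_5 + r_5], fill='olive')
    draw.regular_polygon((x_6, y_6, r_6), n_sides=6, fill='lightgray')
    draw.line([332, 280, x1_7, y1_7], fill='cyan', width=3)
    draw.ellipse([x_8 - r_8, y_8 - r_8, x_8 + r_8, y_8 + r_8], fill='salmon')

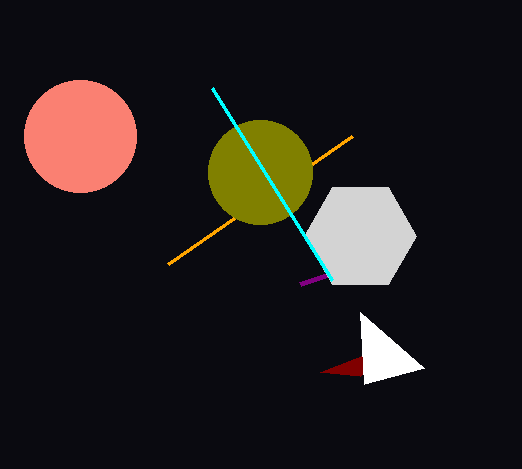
x2_1 = 360; y2_1 = 376; x1_2 = 168; y1_2 = 264; x1_3 = 364; y1_3 = 384; x0_4 = 300; y0_4 = 284; x_5 = 260; y_5 = 172; r_5 = 52; x_6 = 360; y_6 = 236; r_6 = 56; x1_7 = 212; y1_7 = 88; x_8 = 80; y_8 = 136; r_8 = 56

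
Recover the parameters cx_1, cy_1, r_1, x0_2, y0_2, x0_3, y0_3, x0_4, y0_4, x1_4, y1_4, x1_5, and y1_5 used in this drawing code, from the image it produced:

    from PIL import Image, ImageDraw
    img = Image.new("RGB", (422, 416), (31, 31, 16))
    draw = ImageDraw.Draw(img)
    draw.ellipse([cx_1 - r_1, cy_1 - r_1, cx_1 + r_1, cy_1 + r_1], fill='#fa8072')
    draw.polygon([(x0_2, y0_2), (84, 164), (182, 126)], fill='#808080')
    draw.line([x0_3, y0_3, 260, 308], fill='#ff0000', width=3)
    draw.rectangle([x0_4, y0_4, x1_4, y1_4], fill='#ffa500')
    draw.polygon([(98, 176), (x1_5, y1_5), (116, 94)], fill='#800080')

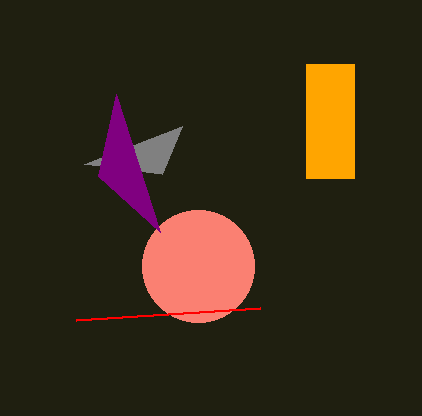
cx_1 = 198
cy_1 = 266
r_1 = 56
x0_2 = 162
y0_2 = 174
x0_3 = 76
y0_3 = 320
x0_4 = 306
y0_4 = 64
x1_4 = 354
y1_4 = 178
x1_5 = 160
y1_5 = 232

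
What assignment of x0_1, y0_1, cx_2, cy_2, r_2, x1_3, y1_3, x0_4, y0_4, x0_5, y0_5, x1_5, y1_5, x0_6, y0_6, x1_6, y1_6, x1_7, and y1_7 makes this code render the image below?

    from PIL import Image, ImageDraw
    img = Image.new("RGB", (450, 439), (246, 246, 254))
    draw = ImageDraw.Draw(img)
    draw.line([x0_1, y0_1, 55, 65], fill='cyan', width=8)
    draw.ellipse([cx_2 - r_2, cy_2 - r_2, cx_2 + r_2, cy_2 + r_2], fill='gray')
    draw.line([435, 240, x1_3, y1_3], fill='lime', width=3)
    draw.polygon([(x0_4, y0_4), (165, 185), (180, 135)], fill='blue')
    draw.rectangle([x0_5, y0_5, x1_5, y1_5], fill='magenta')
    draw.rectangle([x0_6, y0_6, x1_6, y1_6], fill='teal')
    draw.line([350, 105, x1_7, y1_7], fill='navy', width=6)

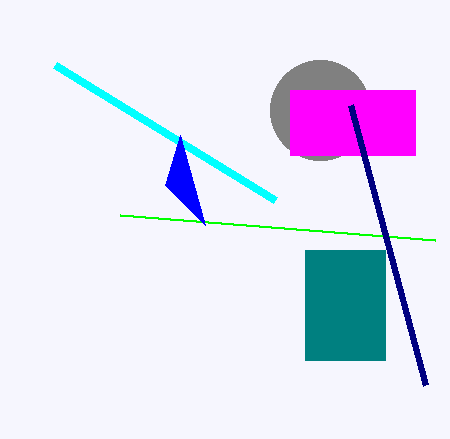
x0_1 = 275; y0_1 = 200; cx_2 = 320; cy_2 = 110; r_2 = 50; x1_3 = 120; y1_3 = 215; x0_4 = 205; y0_4 = 225; x0_5 = 290; y0_5 = 90; x1_5 = 415; y1_5 = 155; x0_6 = 305; y0_6 = 250; x1_6 = 385; y1_6 = 360; x1_7 = 425; y1_7 = 385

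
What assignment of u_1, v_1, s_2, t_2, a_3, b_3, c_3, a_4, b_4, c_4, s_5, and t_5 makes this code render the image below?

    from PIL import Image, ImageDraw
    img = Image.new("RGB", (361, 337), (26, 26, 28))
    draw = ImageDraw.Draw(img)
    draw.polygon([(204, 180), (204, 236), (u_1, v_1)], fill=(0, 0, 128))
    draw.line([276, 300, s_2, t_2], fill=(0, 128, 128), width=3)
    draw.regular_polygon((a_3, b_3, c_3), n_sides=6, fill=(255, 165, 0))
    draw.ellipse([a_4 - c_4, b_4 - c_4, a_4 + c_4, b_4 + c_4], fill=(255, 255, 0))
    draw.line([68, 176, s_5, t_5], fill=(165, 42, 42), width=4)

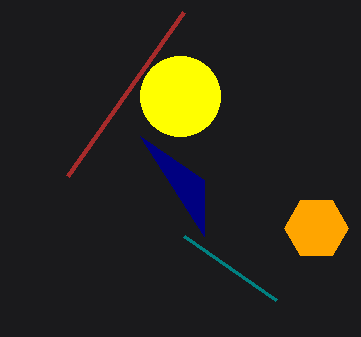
u_1 = 140
v_1 = 136
s_2 = 184
t_2 = 236
a_3 = 316
b_3 = 228
c_3 = 32
a_4 = 180
b_4 = 96
c_4 = 40
s_5 = 184
t_5 = 12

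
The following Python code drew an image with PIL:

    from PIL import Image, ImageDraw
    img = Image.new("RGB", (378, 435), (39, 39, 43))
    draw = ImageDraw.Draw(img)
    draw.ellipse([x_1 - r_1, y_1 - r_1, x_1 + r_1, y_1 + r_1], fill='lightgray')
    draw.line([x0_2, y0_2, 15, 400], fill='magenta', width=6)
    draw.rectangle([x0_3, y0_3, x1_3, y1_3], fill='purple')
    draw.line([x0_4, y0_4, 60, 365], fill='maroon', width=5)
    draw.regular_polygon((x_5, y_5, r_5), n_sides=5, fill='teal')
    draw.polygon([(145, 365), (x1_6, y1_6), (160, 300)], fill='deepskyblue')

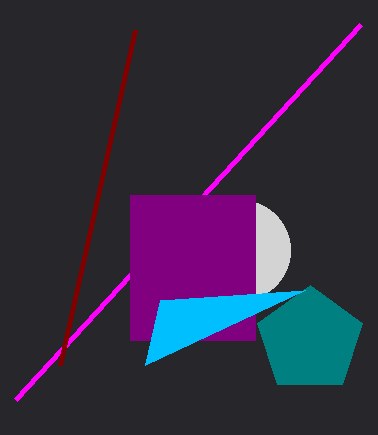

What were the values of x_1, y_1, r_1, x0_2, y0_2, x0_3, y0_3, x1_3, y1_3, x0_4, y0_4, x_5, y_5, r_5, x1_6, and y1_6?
x_1 = 240
y_1 = 250
r_1 = 50
x0_2 = 360
y0_2 = 25
x0_3 = 130
y0_3 = 195
x1_3 = 255
y1_3 = 340
x0_4 = 135
y0_4 = 30
x_5 = 310
y_5 = 340
r_5 = 55
x1_6 = 305
y1_6 = 290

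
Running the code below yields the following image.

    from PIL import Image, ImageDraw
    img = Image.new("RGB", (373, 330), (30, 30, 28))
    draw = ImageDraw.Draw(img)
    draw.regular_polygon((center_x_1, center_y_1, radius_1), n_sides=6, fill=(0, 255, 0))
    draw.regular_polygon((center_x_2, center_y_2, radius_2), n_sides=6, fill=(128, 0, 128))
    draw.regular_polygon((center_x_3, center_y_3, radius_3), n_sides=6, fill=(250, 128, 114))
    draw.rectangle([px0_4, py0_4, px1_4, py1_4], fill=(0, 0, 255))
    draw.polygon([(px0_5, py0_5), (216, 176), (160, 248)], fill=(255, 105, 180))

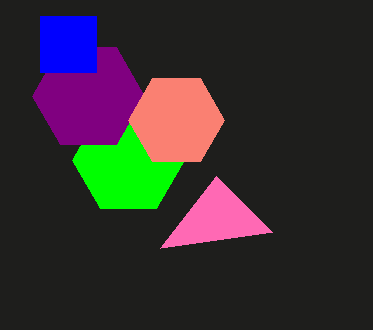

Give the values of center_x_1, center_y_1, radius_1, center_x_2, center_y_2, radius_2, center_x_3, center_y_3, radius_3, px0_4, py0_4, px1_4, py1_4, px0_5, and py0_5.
center_x_1 = 128; center_y_1 = 160; radius_1 = 56; center_x_2 = 88; center_y_2 = 96; radius_2 = 56; center_x_3 = 176; center_y_3 = 120; radius_3 = 48; px0_4 = 40; py0_4 = 16; px1_4 = 96; py1_4 = 72; px0_5 = 272; py0_5 = 232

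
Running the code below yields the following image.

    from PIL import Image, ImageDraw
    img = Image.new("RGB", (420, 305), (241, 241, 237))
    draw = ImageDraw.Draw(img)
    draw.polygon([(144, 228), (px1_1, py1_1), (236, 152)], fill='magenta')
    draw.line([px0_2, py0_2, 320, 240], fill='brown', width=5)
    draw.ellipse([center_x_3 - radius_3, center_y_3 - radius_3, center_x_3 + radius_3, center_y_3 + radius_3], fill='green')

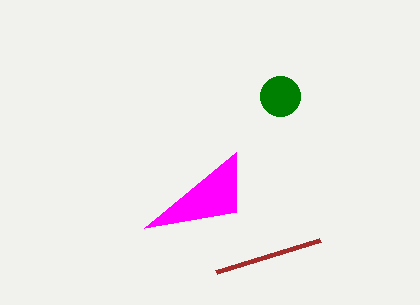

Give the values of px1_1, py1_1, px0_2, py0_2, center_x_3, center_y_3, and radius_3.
px1_1 = 236
py1_1 = 212
px0_2 = 216
py0_2 = 272
center_x_3 = 280
center_y_3 = 96
radius_3 = 20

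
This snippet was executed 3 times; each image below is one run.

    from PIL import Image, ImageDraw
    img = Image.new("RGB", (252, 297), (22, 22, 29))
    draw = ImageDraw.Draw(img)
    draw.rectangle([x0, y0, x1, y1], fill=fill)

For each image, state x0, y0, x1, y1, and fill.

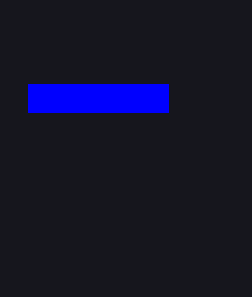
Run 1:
x0 = 28
y0 = 84
x1 = 168
y1 = 112
fill = 'blue'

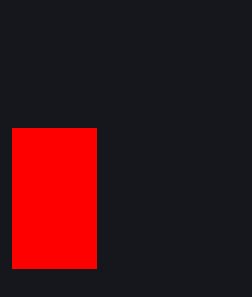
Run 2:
x0 = 12; y0 = 128; x1 = 96; y1 = 268; fill = 'red'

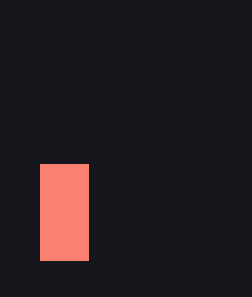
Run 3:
x0 = 40
y0 = 164
x1 = 88
y1 = 260
fill = 'salmon'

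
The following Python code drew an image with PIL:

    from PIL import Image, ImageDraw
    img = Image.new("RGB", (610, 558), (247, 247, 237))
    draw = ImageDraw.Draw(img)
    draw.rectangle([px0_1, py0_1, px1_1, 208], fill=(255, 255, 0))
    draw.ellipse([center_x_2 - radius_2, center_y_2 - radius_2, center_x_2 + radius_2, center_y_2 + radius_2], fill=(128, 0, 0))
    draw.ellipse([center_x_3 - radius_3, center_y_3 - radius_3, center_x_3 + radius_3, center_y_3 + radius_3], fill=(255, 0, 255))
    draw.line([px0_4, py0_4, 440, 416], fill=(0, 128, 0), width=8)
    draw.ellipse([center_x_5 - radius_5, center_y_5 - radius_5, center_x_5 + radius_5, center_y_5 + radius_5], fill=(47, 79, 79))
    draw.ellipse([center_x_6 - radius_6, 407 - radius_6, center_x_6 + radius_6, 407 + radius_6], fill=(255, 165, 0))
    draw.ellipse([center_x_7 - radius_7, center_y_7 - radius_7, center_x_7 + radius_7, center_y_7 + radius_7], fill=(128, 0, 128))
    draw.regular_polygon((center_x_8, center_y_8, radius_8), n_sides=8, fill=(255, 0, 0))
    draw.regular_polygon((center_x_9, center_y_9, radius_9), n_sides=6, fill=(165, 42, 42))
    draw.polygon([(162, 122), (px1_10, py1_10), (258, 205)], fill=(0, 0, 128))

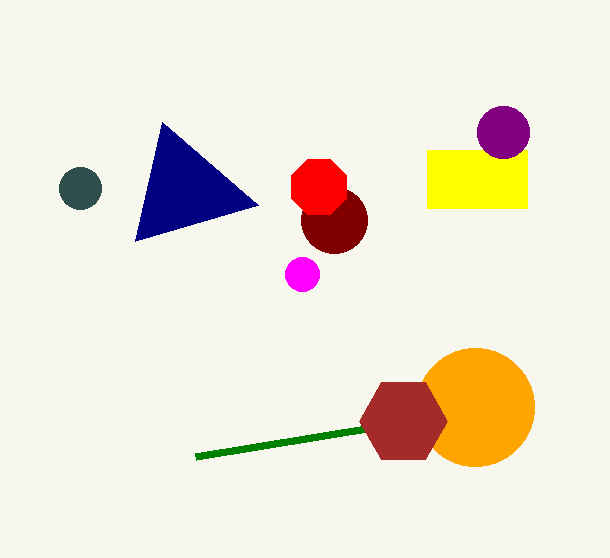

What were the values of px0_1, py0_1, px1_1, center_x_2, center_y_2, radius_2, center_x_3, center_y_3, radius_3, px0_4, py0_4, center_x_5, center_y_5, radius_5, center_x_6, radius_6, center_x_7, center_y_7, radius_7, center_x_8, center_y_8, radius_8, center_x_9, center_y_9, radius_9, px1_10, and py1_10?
px0_1 = 427; py0_1 = 150; px1_1 = 527; center_x_2 = 334; center_y_2 = 220; radius_2 = 33; center_x_3 = 302; center_y_3 = 274; radius_3 = 17; px0_4 = 196; py0_4 = 456; center_x_5 = 80; center_y_5 = 188; radius_5 = 21; center_x_6 = 475; radius_6 = 59; center_x_7 = 503; center_y_7 = 132; radius_7 = 26; center_x_8 = 319; center_y_8 = 187; radius_8 = 30; center_x_9 = 403; center_y_9 = 421; radius_9 = 44; px1_10 = 135; py1_10 = 241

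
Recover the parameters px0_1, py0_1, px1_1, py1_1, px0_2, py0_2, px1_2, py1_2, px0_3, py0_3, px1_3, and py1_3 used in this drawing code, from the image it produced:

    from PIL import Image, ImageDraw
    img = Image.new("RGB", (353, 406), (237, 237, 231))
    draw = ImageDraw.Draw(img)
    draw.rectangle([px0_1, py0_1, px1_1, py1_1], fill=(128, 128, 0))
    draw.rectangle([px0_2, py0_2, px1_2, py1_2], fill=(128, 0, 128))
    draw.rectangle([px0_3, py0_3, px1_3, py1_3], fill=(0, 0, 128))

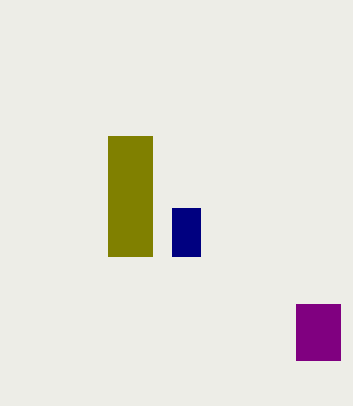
px0_1 = 108, py0_1 = 136, px1_1 = 152, py1_1 = 256, px0_2 = 296, py0_2 = 304, px1_2 = 340, py1_2 = 360, px0_3 = 172, py0_3 = 208, px1_3 = 200, py1_3 = 256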